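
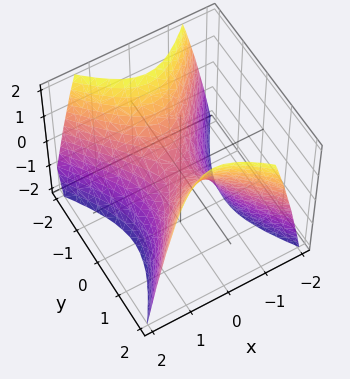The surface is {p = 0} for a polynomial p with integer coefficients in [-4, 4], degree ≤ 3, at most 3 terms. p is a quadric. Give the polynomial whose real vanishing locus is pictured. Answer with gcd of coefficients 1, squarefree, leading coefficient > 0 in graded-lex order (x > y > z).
3*x^2 - 2*y^2 + 2*z

Degree: a hyperbolic paraboloid; a quadric, so deg p = 2.
Symmetries: the x ↦ −x reflection is a symmetry, so x appears only in even powers; the y ↦ −y reflection is a symmetry, so y appears only in even powers.
Checking where it meets the axes: it meets the x-axis at x = 0 (among the integer gridlines); it meets the z-axis at z = 0 (among the integer gridlines).
Matching integer coefficients to the picture gives p.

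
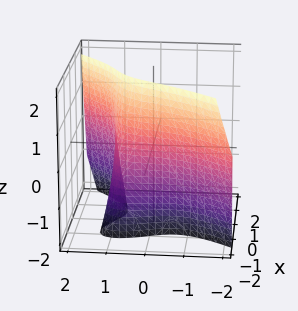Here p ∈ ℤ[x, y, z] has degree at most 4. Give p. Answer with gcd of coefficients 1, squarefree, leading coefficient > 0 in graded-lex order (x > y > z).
First, deg p = 3. The shape is more complex than any degree-2 surface.
Next, reading off the gridlines: it meets the x-axis at x = -1 (among the integer gridlines); it misses every integer gridline on the z-axis.
Finally, these observations pin down the coefficients. Check: (0, 1, 0) on the y-axis lies on the surface, and p(0, 1, 0) = 0. ✓

3*x^3 + 2*x*y*z - 2*y^3 - y + 3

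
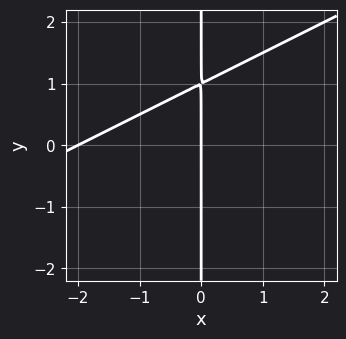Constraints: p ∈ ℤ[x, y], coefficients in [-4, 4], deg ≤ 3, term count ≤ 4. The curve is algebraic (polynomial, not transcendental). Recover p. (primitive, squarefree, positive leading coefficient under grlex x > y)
First, the degree is 2 — a generic line meets the curve in up to 2 points.
Next, from the axis intercepts and sections: among the integer gridlines, it crosses the x-axis at x ∈ {-2, 0}; the visible y-axis segment lies entirely on the curve.
Finally, these observations pin down the coefficients.

x^2 - 2*x*y + 2*x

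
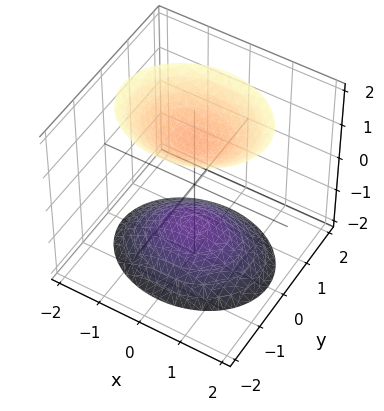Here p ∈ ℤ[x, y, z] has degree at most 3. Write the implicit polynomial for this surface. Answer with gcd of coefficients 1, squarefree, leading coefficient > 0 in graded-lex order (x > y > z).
2*x^2 + 3*y^2 - 2*z^2 + 3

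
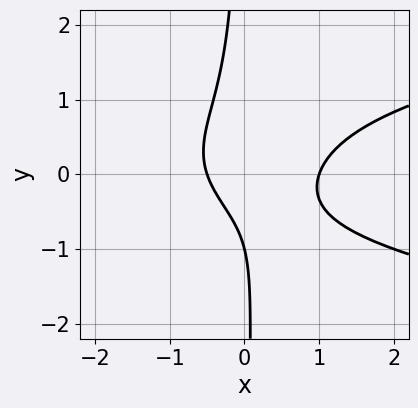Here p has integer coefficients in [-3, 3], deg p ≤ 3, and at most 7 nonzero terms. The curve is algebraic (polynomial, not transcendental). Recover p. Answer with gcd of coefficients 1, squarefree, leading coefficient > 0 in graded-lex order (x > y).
3*x*y^2 - 2*x^2 + x + y + 1

First, the degree is 3 — a generic line meets the curve in up to 3 points.
Then, reading off the gridlines: it meets the y-axis at y = -1 (among the integer gridlines); one x-axis crossing is at x = 1.
Finally, assembling these constraints gives the stated polynomial.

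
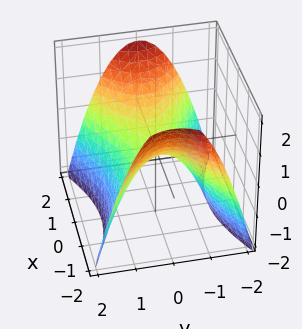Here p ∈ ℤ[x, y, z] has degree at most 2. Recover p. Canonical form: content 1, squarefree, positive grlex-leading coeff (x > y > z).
First, the degree is 2 — a hyperbolic paraboloid; a quadric.
Next, symmetries: the x ↦ −x reflection is a symmetry, so x appears only in even powers; the y ↦ −y reflection is a symmetry, so y appears only in even powers.
Then, checking where it meets the axes: it meets the x-axis at x = 0 (among the integer gridlines); it crosses the z-axis at the gridline z = 0.
Finally, solving for integer coefficients yields p as stated.

x^2 - 2*y^2 - 2*z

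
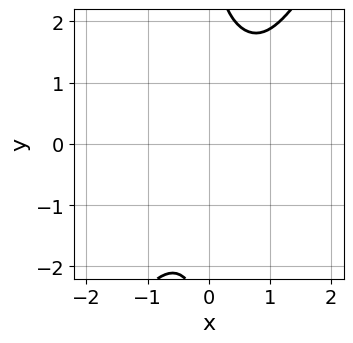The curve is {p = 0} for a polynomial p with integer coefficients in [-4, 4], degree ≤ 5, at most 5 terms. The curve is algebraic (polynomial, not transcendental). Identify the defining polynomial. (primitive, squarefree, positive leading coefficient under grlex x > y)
(a) Degree: no degree-3 curve has this shape, so deg p = 4.
(b) From the axis intercepts and sections: it misses every integer gridline on the y-axis; it misses every integer gridline on the x-axis.
(c) Together with the visible shape, these determine p as stated.

2*x^4 + x^2*y^2 - x*y^3 - x^2*y + 3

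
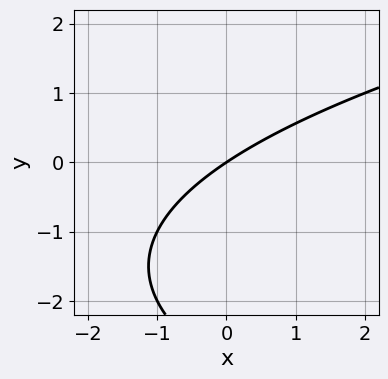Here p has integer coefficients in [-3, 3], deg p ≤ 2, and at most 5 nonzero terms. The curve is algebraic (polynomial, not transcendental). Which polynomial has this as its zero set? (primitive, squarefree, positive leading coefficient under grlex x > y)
deg p = 2.
Observable constraints: it crosses the x-axis at the gridline x = 0; it crosses the y-axis at the gridline y = 0.
Fitting integer coefficients to these (and the overall shape) gives p.

y^2 - 2*x + 3*y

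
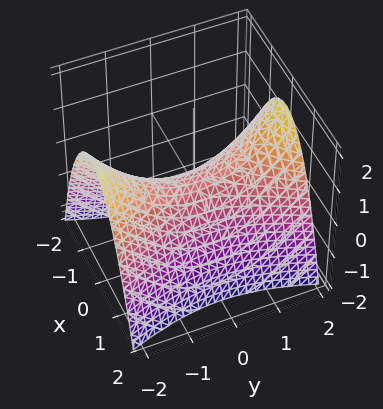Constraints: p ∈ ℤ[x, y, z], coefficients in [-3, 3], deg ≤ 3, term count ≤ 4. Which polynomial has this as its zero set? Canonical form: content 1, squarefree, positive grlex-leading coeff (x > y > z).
1. Degree: a hyperbolic paraboloid; a quadric, so deg p = 2.
2. Symmetries: the y ↦ −y reflection is a symmetry, so y appears only in even powers; it's symmetric under x → −x, forcing even powers of x.
3. Against the integer gridlines: it crosses the x-axis at the gridline x = 0; one y-axis crossing is at y = 0; it crosses the z-axis at the gridline z = 0.
4. Assembling these constraints gives the stated polynomial.

3*x^2 - y^2 + 3*z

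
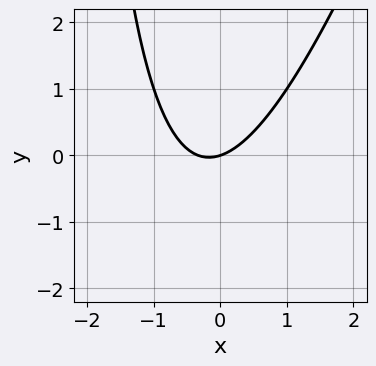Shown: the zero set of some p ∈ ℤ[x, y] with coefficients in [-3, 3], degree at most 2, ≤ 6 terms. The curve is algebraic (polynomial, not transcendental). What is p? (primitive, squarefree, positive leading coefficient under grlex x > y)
3*x^2 - x*y + x - 3*y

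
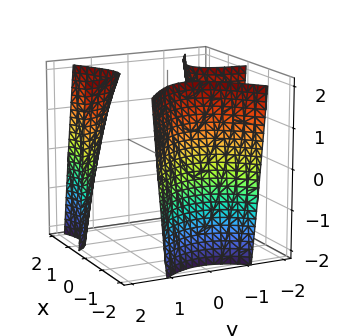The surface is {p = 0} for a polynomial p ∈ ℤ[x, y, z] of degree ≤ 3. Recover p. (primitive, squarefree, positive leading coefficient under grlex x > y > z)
x^3 - 2*x*y^2 - z + 3

(a) There are 3 components.
(b) Degree: no degree-2 surface has this shape, so deg p = 3.
(c) Against the integer gridlines: the surface avoids every integer y-axis point in the box; no z-intercept at any integer in the box.
(d) Fitting integer coefficients to these (and the overall shape) gives p.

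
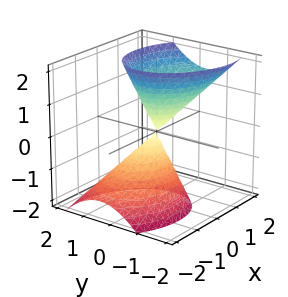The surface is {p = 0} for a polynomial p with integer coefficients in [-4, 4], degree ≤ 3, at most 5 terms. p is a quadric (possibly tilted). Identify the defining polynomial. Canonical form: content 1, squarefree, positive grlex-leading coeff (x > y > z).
2*x^2 + x*y - 2*x*z + 3*y^2 - z^2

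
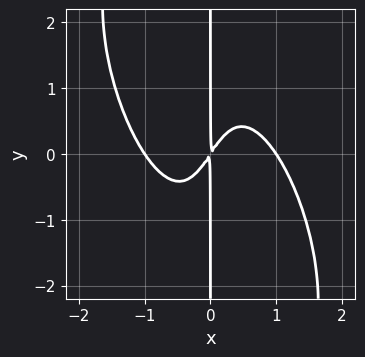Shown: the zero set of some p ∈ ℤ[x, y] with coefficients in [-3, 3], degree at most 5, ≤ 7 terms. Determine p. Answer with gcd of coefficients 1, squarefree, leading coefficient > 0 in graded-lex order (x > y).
1. deg p = 4.
2. From the axis intercepts and sections: the x-axis gridline crossings are at x ∈ {-1, 1}; the visible y-axis segment lies entirely on the curve.
3. Solving for integer coefficients yields p as stated.

3*x^4 + 2*x^3*y + x^2*y^2 - 3*x^2 + 2*x*y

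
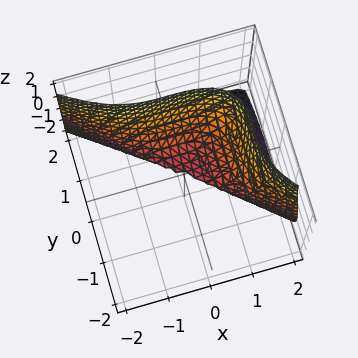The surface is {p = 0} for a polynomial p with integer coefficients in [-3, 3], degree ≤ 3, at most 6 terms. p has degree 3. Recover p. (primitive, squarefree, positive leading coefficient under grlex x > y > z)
1. The degree is 3 — the shape is more complex than any degree-2 surface.
2. From the axis intercepts and sections: it meets the y-axis at y = 0 (among the integer gridlines); one z-axis crossing is at z = 0.
3. The integer polynomial consistent with all of this is the stated p.

x^3 + 2*y^3 + z^3 - 3*z^2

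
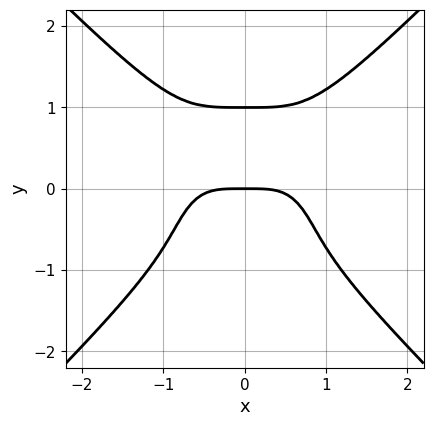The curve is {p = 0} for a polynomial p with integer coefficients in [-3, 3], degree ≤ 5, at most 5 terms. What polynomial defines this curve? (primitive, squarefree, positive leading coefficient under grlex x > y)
x^4 - y^4 + y

1. Degree: no degree-3 curve has this shape, so deg p = 4.
2. Symmetries: it's symmetric under x → −x, forcing even powers of x.
3. Against the integer gridlines: among the integer gridlines, it crosses the y-axis at y ∈ {0, 1}; one x-axis crossing is at x = 0.
4. Assembling these constraints gives the stated polynomial.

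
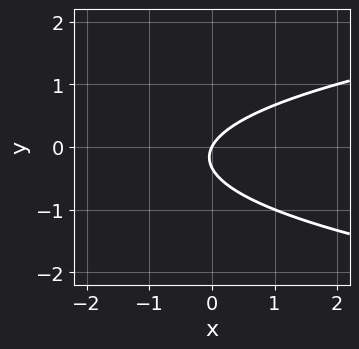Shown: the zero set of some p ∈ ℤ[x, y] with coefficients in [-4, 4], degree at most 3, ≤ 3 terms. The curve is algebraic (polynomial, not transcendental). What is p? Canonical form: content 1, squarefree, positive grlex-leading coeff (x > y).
The degree is 2 — the shape is more complex than any degree-1 curve.
Checking where it meets the axes: it meets the x-axis at x = 0 (among the integer gridlines); it crosses the y-axis at the gridline y = 0.
Assembling these constraints gives the stated polynomial.

3*y^2 - 2*x + y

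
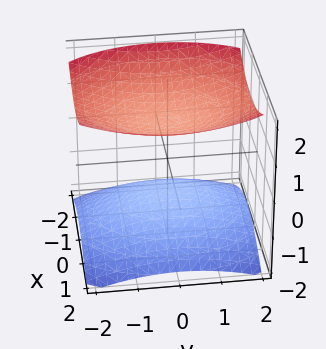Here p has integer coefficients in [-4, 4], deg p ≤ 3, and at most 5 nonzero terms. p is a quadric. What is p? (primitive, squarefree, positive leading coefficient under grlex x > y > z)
2*x^2 + y^2 - 3*z^2 + 3

First, the picture has 2 separate pieces.
Then, the degree is 2 — two separate bowl-shaped sheets opening away from each other; a quadric.
Then, symmetries: mirror symmetry y ↦ −y ⇒ only even powers of y; the x ↦ −x reflection is a symmetry, so x appears only in even powers; it's symmetric under z → −z, forcing even powers of z.
Next, from the visible intercepts: it misses every integer gridline on the x-axis; no y-intercept at any integer in the box; among the integer gridlines, it crosses the z-axis at z ∈ {-1, 1}.
Finally, the integer polynomial consistent with all of this is the stated p.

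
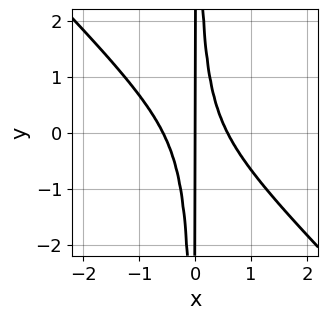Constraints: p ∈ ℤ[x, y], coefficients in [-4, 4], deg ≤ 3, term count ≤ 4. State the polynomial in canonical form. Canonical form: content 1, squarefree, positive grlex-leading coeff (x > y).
3*x^3 + 3*x^2*y - x

First, the degree is 3 — a generic line meets the curve in up to 3 points.
Next, reading off the gridlines: one x-axis crossing is at x = 0; every point of the y-axis in the box is on the curve.
Finally, solving for integer coefficients yields p as stated.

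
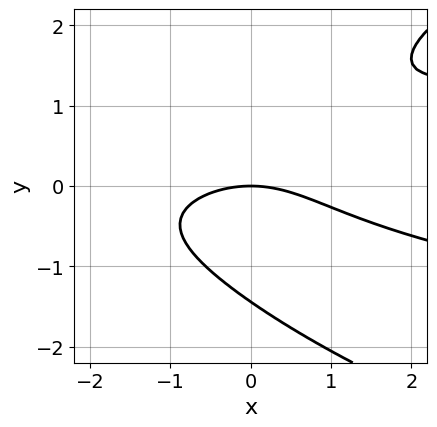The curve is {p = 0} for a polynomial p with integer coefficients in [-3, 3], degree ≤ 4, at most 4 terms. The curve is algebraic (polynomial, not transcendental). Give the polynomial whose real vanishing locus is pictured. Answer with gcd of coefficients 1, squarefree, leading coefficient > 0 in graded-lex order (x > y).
(a) deg p = 4.
(b) Against the integer gridlines: one x-axis crossing is at x = 0; one y-axis crossing is at y = 0.
(c) Together with the visible shape, these determine p as stated.

y^4 - 3*x*y^2 + x^2 + 3*y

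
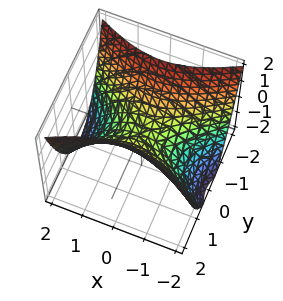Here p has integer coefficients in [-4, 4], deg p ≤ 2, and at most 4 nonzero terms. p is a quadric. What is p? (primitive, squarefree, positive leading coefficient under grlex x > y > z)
x^2 - 2*y^2 + 2*z

(a) Degree: a saddle surface; a quadric, so deg p = 2.
(b) Symmetries: mirror symmetry x ↦ −x ⇒ only even powers of x; the y ↦ −y reflection is a symmetry, so y appears only in even powers.
(c) Reading off the gridlines: one x-axis crossing is at x = 0; it crosses the z-axis at the gridline z = 0; one y-axis crossing is at y = 0.
(d) Solving for integer coefficients yields p as stated.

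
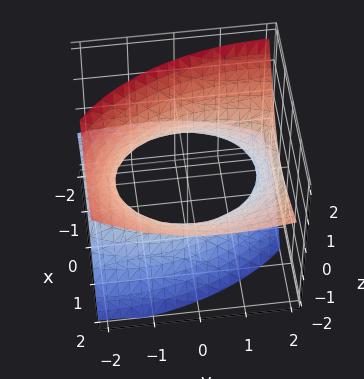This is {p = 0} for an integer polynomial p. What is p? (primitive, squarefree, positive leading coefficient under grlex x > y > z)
deg p = 2. The shape is more complex than any degree-1 surface.
Reading off the gridlines: it misses every integer gridline on the z-axis.
Solving for integer coefficients yields p as stated.

2*x^2 - 3*x*z + y^2 - 2*y*z - 3*z^2 - 3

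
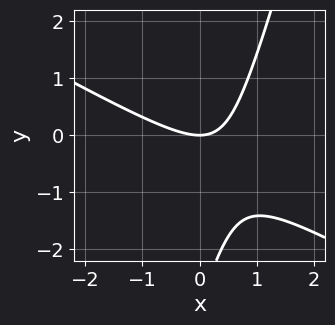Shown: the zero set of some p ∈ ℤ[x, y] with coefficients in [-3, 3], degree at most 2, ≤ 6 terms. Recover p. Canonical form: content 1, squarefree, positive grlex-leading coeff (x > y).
2*x^2 + 3*x*y - y^2 - 3*y

First, the degree is 2 — the shape is more complex than any degree-1 curve.
Next, from the axis intercepts and sections: one y-axis crossing is at y = 0; one x-axis crossing is at x = 0.
Finally, these observations pin down the coefficients.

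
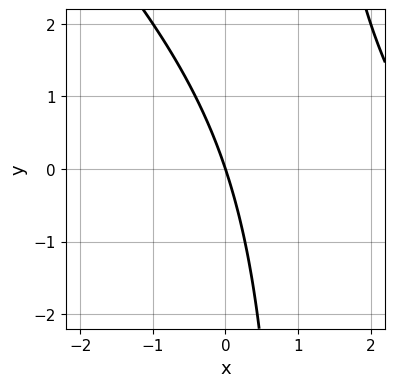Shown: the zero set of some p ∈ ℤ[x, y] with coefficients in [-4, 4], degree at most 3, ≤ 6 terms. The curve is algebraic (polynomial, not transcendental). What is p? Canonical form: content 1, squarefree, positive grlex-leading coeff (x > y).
x^2 + x*y - 3*x - y

Degree: no degree-1 curve has this shape, so deg p = 2.
From the axis intercepts and sections: one y-axis crossing is at y = 0; one x-axis crossing is at x = 0.
Matching integer coefficients to the picture gives p.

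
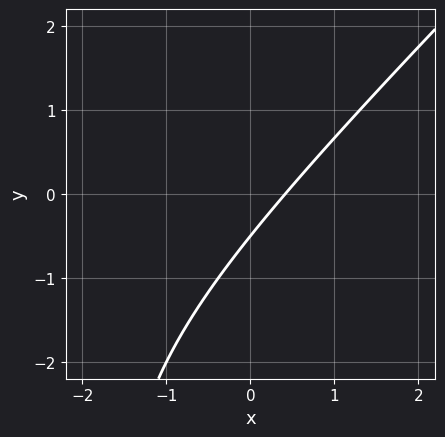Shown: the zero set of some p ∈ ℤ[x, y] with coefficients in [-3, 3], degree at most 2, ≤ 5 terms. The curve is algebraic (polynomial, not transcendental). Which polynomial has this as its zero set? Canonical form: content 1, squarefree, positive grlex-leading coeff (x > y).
The degree is 2 — no degree-1 curve has this shape.
Putting this together gives p.

x^2 - x*y + 2*x - 2*y - 1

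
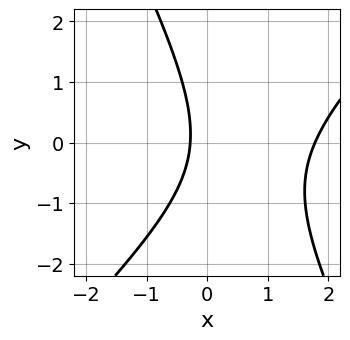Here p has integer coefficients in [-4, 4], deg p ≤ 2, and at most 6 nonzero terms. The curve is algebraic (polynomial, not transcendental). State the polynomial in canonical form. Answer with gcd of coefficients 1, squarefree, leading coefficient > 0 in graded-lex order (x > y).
2*x^2 - x*y - y^2 - 3*x - 1

First, degree: a generic line meets the curve in up to 2 points, so deg p = 2.
Then, from the axis intercepts and sections: it misses every integer gridline on the y-axis.
Finally, solving for integer coefficients yields p as stated.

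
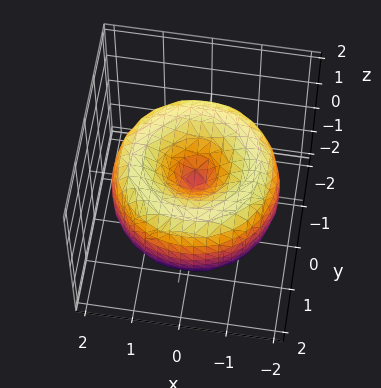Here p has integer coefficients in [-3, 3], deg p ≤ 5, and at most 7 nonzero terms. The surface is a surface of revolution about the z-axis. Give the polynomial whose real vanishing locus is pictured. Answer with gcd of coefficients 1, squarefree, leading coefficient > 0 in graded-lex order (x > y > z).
x^4 + 2*x^2*y^2 + y^4 - 3*x^2 - 3*y^2 + 2*z^2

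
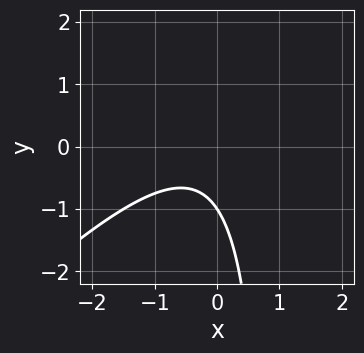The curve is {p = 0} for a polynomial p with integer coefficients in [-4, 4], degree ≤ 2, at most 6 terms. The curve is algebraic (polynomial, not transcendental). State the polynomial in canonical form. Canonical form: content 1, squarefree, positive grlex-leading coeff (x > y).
2*x^2 - 2*x*y + x + 2*y + 2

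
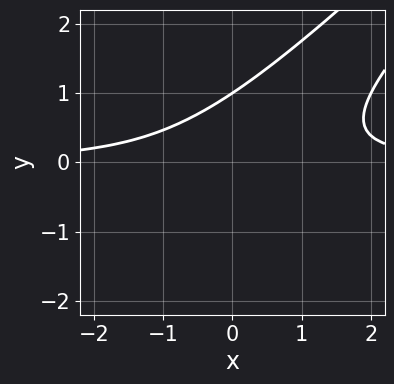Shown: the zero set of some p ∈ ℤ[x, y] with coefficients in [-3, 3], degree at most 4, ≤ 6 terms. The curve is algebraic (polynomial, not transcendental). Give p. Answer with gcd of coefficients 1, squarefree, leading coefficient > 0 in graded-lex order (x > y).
Degree: the shape is more complex than any degree-2 curve, so deg p = 3.
From the visible intercepts: it meets the y-axis at y = 1 (among the integer gridlines); no x-intercept at any integer in the box.
Putting this together gives p.

x^2*y - 2*x*y^2 + y^3 - 1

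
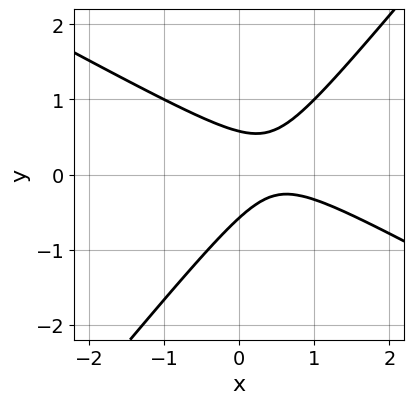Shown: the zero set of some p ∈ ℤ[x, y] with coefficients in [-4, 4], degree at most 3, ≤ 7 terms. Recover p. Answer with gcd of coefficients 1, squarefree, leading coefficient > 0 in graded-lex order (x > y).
1. Degree: no degree-1 curve has this shape, so deg p = 2.
2. From the visible intercepts: it misses every integer gridline on the x-axis.
3. Solving for integer coefficients yields p as stated.

2*x^2 + 2*x*y - 3*y^2 - 2*x + 1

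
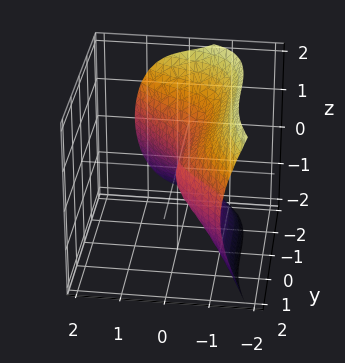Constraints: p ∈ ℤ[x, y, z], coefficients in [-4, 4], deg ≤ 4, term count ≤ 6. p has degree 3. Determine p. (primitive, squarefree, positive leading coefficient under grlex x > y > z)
(a) Degree: no degree-2 surface has this shape, so deg p = 3.
(b) Against the integer gridlines: one y-axis crossing is at y = 0; one x-axis crossing is at x = 0.
(c) Together with the visible shape, these determine p as stated.

3*x^3 + y^3 + 3*z^2 + 3*x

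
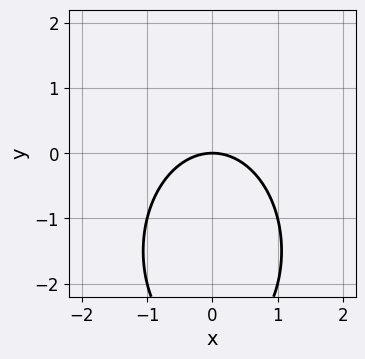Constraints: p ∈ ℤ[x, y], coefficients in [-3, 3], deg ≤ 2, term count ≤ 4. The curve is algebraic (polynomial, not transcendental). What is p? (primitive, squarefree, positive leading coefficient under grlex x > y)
The degree is 2 — no degree-1 curve has this shape.
Symmetries: it's symmetric under x → −x, forcing even powers of x.
Against the integer gridlines: one y-axis crossing is at y = 0; one x-axis crossing is at x = 0.
Matching integer coefficients to the picture gives p.

2*x^2 + y^2 + 3*y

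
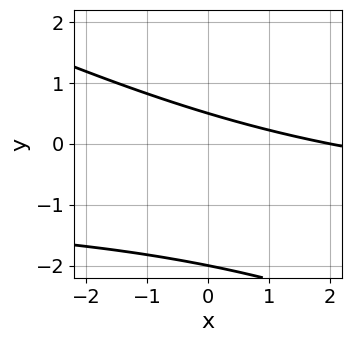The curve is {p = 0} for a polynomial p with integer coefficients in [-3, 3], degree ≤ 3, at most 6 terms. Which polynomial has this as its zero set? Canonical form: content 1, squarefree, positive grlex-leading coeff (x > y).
x*y + 2*y^2 + x + 3*y - 2

1. deg p = 2. No degree-1 curve has this shape.
2. From the axis intercepts and sections: one y-axis crossing is at y = -2; one x-axis crossing is at x = 2.
3. Putting this together gives p.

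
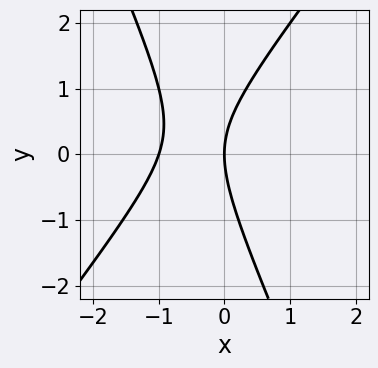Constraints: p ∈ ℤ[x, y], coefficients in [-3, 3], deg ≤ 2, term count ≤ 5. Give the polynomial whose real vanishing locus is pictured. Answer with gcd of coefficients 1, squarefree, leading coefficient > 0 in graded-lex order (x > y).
First, the degree is 2 — a generic line meets the curve in up to 2 points.
Then, from the visible intercepts: among the integer gridlines, it crosses the x-axis at x ∈ {-1, 0}; it meets the y-axis at y = 0 (among the integer gridlines).
Finally, matching integer coefficients to the picture gives p.

3*x^2 - x*y - y^2 + 3*x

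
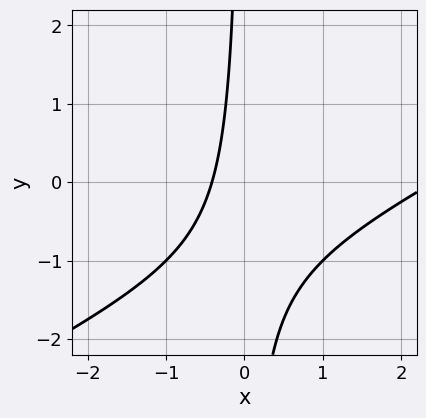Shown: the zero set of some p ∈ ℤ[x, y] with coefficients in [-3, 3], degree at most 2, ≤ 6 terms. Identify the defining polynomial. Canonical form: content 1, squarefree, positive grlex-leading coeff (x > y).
x^2 - 2*x*y - 2*x - 1

First, deg p = 2. A generic line meets the curve in up to 2 points.
Then, reading off the gridlines: the curve avoids every integer y-axis point in the box.
Finally, these observations pin down the coefficients.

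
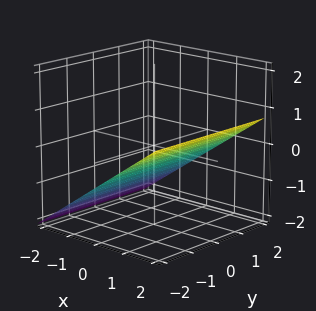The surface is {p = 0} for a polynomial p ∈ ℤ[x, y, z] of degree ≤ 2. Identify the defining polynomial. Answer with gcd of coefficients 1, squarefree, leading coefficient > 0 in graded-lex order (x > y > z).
(a) Degree: every cross-section is a straight line — this is a plane, so deg p = 1.
(b) Checking where it meets the axes: it meets the x-axis at x = 1 (among the integer gridlines); the surface avoids every integer y-axis point in the box.
(c) Fitting integer coefficients to these (and the overall shape) gives p.

2*x - 3*z - 2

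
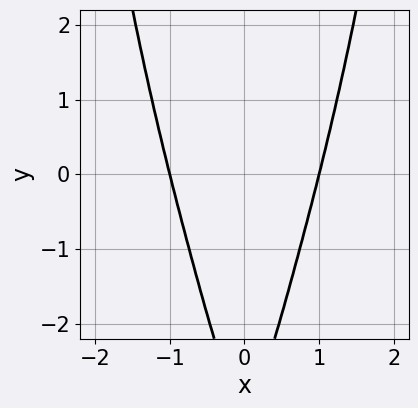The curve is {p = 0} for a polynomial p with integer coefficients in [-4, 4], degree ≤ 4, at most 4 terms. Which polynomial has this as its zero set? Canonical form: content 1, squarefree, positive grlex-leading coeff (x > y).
3*x^4 - 2*x^2*y - y - 3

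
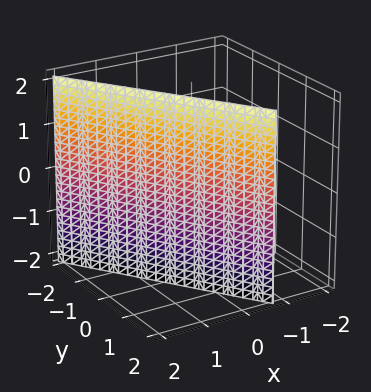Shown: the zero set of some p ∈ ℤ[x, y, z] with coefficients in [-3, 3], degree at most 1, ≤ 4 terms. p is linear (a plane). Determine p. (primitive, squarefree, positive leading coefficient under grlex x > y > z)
3*x + 2*y - 2

1. deg p = 1. The surface is flat (a plane).
2. Against the integer gridlines: the surface avoids every integer z-axis point in the box; one y-axis crossing is at y = 1.
3. Together with the visible shape, these determine p as stated.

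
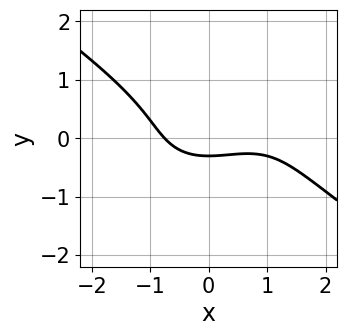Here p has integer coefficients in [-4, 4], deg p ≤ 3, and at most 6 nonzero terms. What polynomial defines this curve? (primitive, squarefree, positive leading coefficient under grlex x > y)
x^3 + 3*y^3 - x^2 + 3*y + 1

Degree: the shape is more complex than any degree-2 curve, so deg p = 3.
Putting this together gives p.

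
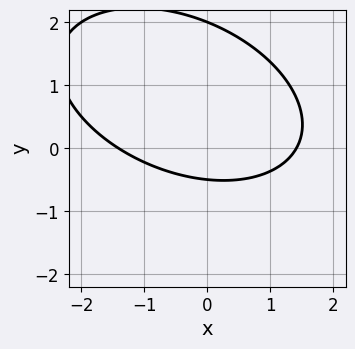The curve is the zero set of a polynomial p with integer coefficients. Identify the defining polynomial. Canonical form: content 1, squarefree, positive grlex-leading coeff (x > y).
x^2 + x*y + 2*y^2 - 3*y - 2

(a) Degree: no degree-1 curve has this shape, so deg p = 2.
(b) Against the integer gridlines: one y-axis crossing is at y = 2.
(c) Solving for integer coefficients yields p as stated.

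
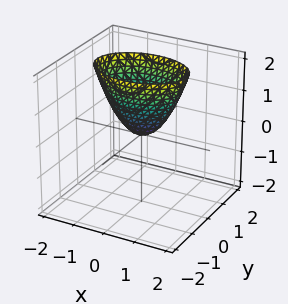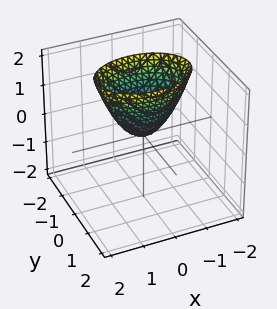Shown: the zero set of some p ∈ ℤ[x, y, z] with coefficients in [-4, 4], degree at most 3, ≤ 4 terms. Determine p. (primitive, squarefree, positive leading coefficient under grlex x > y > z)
x^2 + 2*y^2 - z

(a) The degree is 2 — a paraboloid; a quadric.
(b) Symmetries: the y ↦ −y reflection is a symmetry, so y appears only in even powers; the x ↦ −x reflection is a symmetry, so x appears only in even powers.
(c) From the visible intercepts: one x-axis crossing is at x = 0; it meets the z-axis at z = 0 (among the integer gridlines).
(d) Putting this together gives p.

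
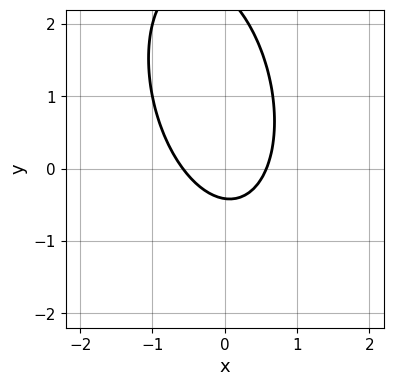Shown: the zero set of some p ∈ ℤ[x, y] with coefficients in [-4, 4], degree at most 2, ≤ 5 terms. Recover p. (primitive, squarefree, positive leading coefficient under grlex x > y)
1. Degree: the shape is more complex than any degree-1 curve, so deg p = 2.
2. Matching integer coefficients to the picture gives p.

3*x^2 + x*y + y^2 - 2*y - 1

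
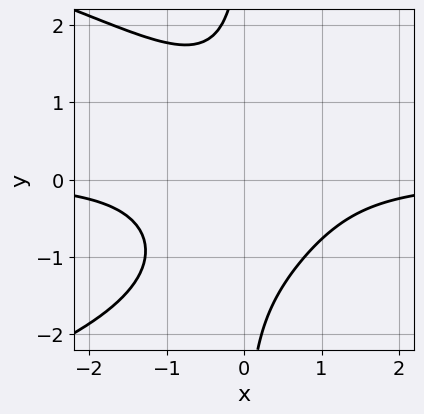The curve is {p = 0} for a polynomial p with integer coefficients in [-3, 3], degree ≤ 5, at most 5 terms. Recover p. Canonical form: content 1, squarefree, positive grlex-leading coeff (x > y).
x*y^3 + 2*x^2*y + 2

First, degree: no degree-3 curve has this shape, so deg p = 4.
Then, from the axis intercepts and sections: the curve avoids every integer y-axis point in the box; no x-intercept at any integer in the box.
Finally, fitting integer coefficients to these (and the overall shape) gives p.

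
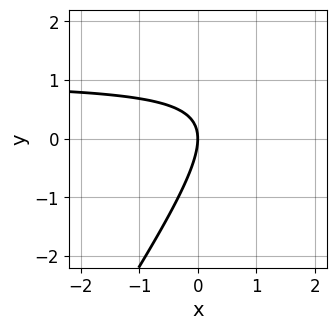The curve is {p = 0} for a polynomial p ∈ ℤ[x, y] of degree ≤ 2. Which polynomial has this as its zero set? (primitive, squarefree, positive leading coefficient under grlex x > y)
3*x*y - 2*y^2 - 3*x

(a) deg p = 2.
(b) Reading off the gridlines: one x-axis crossing is at x = 0; it meets the y-axis at y = 0 (among the integer gridlines).
(c) Fitting integer coefficients to these (and the overall shape) gives p.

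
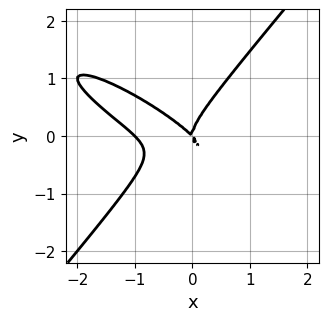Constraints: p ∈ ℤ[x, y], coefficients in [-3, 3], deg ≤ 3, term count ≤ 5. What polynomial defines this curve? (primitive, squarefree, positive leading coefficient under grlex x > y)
x^3 + 2*x^2*y - 2*y^3 + x^2 + x*y

The degree is 3 — a generic line meets the curve in up to 3 points.
From the visible intercepts: one y-axis crossing is at y = 0; the x-axis gridline crossings are at x ∈ {-1, 0}.
Together with the visible shape, these determine p as stated.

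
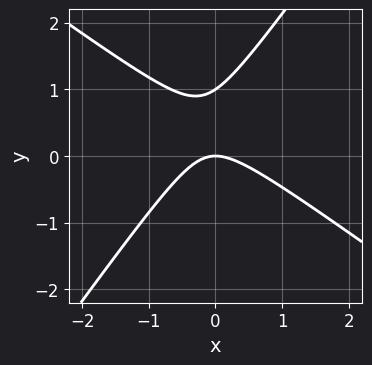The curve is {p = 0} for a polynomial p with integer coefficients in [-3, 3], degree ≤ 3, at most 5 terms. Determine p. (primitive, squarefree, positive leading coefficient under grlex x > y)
3*x^2 + 2*x*y - 3*y^2 + 3*y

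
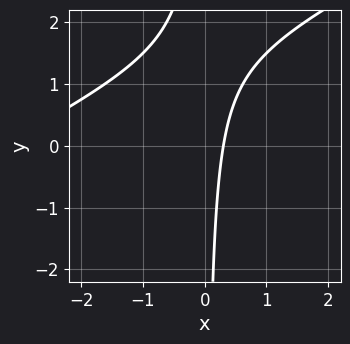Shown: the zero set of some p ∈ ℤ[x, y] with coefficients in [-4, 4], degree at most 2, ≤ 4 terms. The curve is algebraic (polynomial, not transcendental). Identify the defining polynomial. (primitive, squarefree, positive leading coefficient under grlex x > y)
x^2 - 2*x*y + 3*x - 1

1. deg p = 2. A generic line meets the curve in up to 2 points.
2. From the visible intercepts: it misses every integer gridline on the y-axis.
3. Matching integer coefficients to the picture gives p.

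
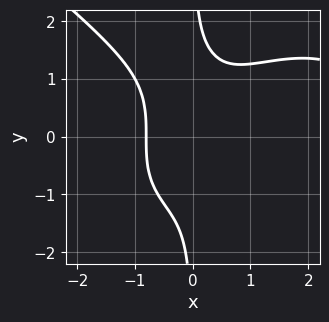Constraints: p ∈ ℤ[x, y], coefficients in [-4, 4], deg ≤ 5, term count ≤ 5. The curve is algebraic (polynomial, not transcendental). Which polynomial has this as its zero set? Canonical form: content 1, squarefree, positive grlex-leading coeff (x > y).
1. The degree is 4 — no degree-3 curve has this shape.
2. Checking where it meets the axes: it misses every integer gridline on the y-axis.
3. Assembling these constraints gives the stated polynomial.

x^4 + 2*x*y^3 - 3*x^3 - 2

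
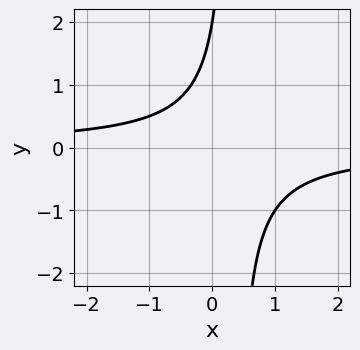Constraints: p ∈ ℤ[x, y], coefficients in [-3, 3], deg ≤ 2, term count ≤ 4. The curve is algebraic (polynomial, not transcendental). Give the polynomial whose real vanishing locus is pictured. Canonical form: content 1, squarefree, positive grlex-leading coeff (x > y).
3*x*y - y + 2

The degree is 2 — no degree-1 curve has this shape.
Against the integer gridlines: it misses every integer gridline on the x-axis; it crosses the y-axis at the gridline y = 2.
Solving for integer coefficients yields p as stated.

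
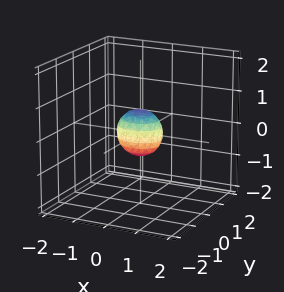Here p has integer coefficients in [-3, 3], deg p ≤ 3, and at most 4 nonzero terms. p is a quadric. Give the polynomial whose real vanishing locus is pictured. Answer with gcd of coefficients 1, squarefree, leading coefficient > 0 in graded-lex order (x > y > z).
2*x^2 + 3*y^2 + 2*z^2 - 1

1. Degree: bounded and convex; a quadric, so deg p = 2.
2. Symmetries: it's symmetric under y → −y, forcing even powers of y; it's symmetric under z → −z, forcing even powers of z; the x ↦ −x reflection is a symmetry, so x appears only in even powers.
3. Together with the visible shape, these determine p as stated.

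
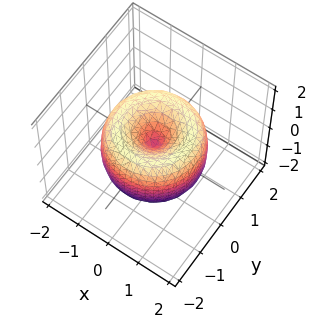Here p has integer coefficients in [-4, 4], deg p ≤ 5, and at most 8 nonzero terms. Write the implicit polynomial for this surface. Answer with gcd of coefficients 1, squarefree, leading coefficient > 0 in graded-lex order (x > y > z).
x^4 + 2*x^2*y^2 + y^4 - 2*x^2 - 2*y^2 + z^2

1. The degree is 4 — no degree-3 surface has this shape.
2. Symmetries: rotational symmetry about the z-axis ⇒ p depends on x, y only through x² + y².
3. Against the integer gridlines: a circular section at z = 1 has radius exactly 1; it meets the x-axis at x = 0 (among the integer gridlines).
4. Solving for integer coefficients yields p as stated.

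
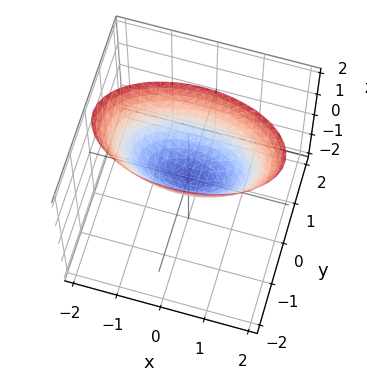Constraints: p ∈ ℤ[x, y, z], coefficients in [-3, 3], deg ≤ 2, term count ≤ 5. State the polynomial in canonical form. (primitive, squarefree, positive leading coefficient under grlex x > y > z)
x^2 + 3*y^2 - 2*z

1. Degree: a paraboloid; a quadric, so deg p = 2.
2. Symmetries: mirror symmetry x ↦ −x ⇒ only even powers of x; it's symmetric under y → −y, forcing even powers of y.
3. Reading off the gridlines: it meets the z-axis at z = 0 (among the integer gridlines); it meets the y-axis at y = 0 (among the integer gridlines); one x-axis crossing is at x = 0.
4. Assembling these constraints gives the stated polynomial.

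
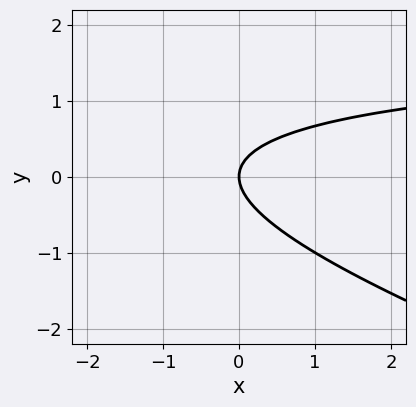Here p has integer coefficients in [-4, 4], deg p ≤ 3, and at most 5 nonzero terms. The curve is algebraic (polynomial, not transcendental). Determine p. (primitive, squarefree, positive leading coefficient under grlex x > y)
x*y + 3*y^2 - 2*x

First, deg p = 2. No degree-1 curve has this shape.
Then, checking where it meets the axes: it crosses the y-axis at the gridline y = 0; one x-axis crossing is at x = 0.
Finally, matching integer coefficients to the picture gives p.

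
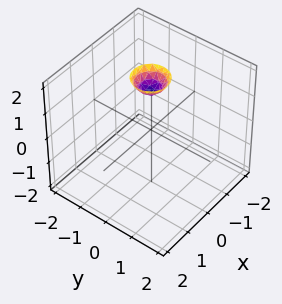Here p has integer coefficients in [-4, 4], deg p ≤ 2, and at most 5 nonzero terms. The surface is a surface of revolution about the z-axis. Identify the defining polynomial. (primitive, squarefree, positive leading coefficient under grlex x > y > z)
First, the degree is 2 — no degree-1 surface has this shape.
Then, by symmetry, the z-axis is an axis of rotation, so x and y enter only as x² + y².
Then, from the axis intercepts and sections: no x-intercept at any integer in the box; the surface avoids every integer y-axis point in the box; a circular section at z = 2 has radius between 0 and 1.
Finally, putting this together gives p.

3*x^2 + 3*y^2 - 2*z + 3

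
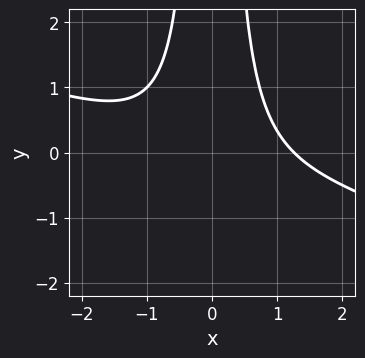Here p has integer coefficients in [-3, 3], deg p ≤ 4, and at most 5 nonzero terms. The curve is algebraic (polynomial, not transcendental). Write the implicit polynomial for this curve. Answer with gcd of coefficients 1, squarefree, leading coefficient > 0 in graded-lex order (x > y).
1. The degree is 3 — the shape is more complex than any degree-2 curve.
2. Checking where it meets the axes: no y-intercept at any integer in the box.
3. Matching integer coefficients to the picture gives p.

x^3 + 3*x^2*y - 2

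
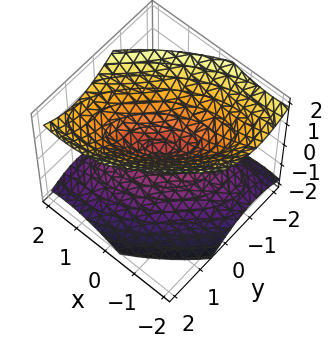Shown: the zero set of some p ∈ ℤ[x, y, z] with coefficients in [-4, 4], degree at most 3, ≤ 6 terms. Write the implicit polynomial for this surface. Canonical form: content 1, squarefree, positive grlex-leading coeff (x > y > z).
The degree is 2 — the shape is more complex than any degree-1 surface.
From the axis intercepts and sections: it meets the z-axis at z = 0 (among the integer gridlines); it meets the y-axis at y = 0 (among the integer gridlines); it meets the x-axis at x = 0 (among the integer gridlines).
Matching integer coefficients to the picture gives p.

2*x^2 - 3*x*y + 3*y^2 - 3*z^2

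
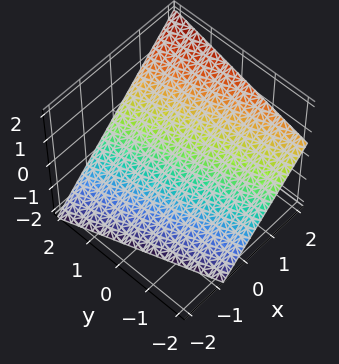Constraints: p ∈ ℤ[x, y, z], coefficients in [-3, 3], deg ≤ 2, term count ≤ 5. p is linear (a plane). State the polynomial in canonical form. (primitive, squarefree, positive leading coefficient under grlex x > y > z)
3*x + y - 3*z - 2

The degree is 1 — every cross-section is a straight line — this is a plane.
Checking where it meets the axes: it meets the y-axis at y = 2 (among the integer gridlines).
Matching integer coefficients to the picture gives p.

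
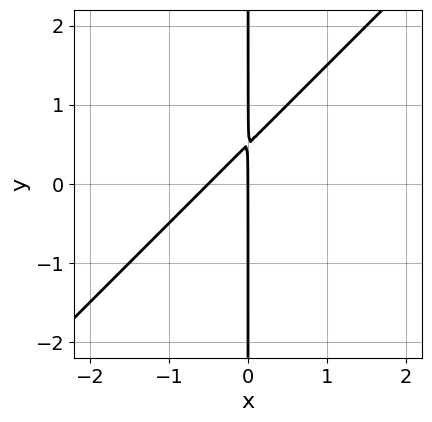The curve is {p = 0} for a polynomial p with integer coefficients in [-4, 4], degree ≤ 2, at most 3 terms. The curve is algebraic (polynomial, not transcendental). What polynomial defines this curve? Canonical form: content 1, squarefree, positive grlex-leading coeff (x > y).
2*x^2 - 2*x*y + x

1. deg p = 2. The shape is more complex than any degree-1 curve.
2. From the axis intercepts and sections: the visible y-axis segment lies entirely on the curve; one x-axis crossing is at x = 0.
3. Putting this together gives p.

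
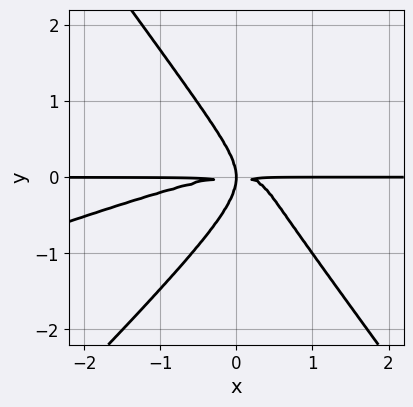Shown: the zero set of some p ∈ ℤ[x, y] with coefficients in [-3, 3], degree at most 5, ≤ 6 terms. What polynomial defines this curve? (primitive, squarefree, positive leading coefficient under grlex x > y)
1. deg p = 4.
2. Checking where it meets the axes: every point of the x-axis in the box is on the curve.
3. Assembling these constraints gives the stated polynomial.

x^3*y - 3*x^2*y^2 + 2*y^4 + 2*x*y^2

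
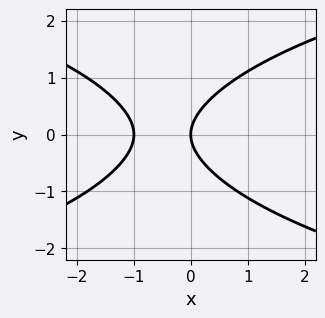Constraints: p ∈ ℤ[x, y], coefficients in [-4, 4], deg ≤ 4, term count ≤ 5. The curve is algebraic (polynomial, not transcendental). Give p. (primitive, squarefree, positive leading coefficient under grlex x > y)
(a) deg p = 4. No degree-3 curve has this shape.
(b) Symmetries: mirror symmetry y ↦ −y ⇒ only even powers of y.
(c) Reading off the gridlines: one y-axis crossing is at y = 0; among the integer gridlines, it crosses the x-axis at x ∈ {-1, 0}.
(d) The integer polynomial consistent with all of this is the stated p.

y^4 - 2*x^2 + 2*y^2 - 2*x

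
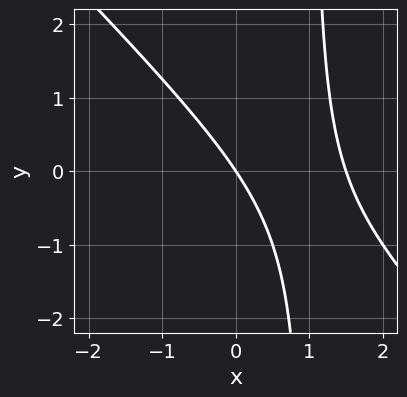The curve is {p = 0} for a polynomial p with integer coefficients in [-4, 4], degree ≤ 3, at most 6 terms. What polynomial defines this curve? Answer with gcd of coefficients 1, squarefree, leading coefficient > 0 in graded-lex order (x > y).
2*x^2 + 2*x*y - 3*x - 2*y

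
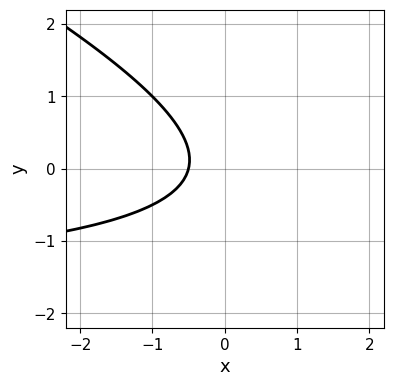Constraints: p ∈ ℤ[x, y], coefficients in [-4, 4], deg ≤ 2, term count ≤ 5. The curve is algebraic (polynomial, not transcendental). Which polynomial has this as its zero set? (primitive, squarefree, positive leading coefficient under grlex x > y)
1. deg p = 2. A generic line meets the curve in up to 2 points.
2. From the visible intercepts: the curve avoids every integer y-axis point in the box.
3. Assembling these constraints gives the stated polynomial.

x*y + 2*y^2 + 2*x + 1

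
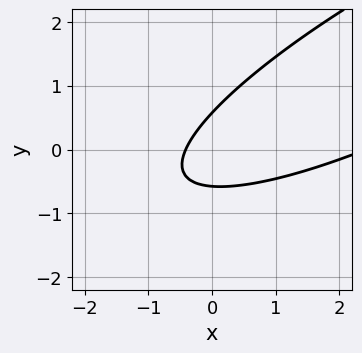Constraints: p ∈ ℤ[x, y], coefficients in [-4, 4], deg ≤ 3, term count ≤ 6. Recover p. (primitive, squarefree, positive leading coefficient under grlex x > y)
x^2 - 3*x*y + 3*y^2 - 2*x - 1

Degree: a generic line meets the curve in up to 2 points, so deg p = 2.
Matching integer coefficients to the picture gives p.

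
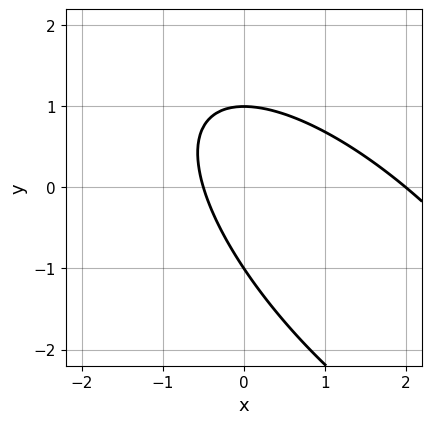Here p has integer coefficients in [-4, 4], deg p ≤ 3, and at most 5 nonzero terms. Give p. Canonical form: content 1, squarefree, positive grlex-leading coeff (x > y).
(a) The degree is 2 — the shape is more complex than any degree-1 curve.
(b) Reading off the gridlines: among the integer gridlines, it crosses the y-axis at y ∈ {-1, 1}; it crosses the x-axis at the gridline x = 2.
(c) Fitting integer coefficients to these (and the overall shape) gives p.

2*x^2 + 3*x*y + 2*y^2 - 3*x - 2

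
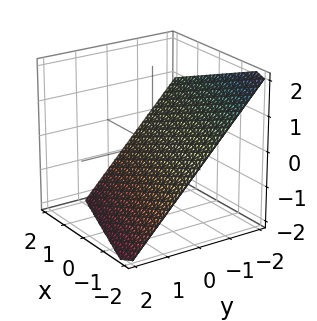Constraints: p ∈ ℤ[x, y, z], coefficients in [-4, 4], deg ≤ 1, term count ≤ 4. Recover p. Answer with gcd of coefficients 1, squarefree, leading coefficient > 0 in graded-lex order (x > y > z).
x + 3*y + 3*z + 2

First, degree: every cross-section is a straight line — this is a plane, so deg p = 1.
Then, against the integer gridlines: it crosses the x-axis at the gridline x = -2.
Finally, fitting integer coefficients to these (and the overall shape) gives p.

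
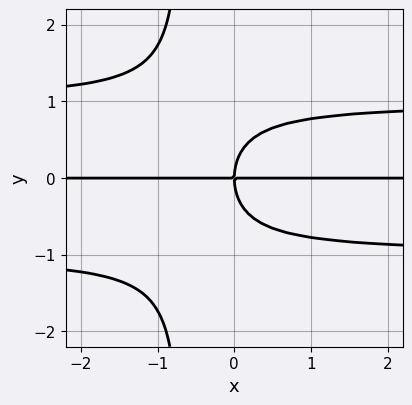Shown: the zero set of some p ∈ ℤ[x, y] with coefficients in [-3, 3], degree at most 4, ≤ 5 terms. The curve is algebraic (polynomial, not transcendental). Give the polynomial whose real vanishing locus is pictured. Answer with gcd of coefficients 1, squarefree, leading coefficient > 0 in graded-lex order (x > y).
deg p = 4. No degree-3 curve has this shape.
From the axis intercepts and sections: it crosses the y-axis at the gridline y = 0; the visible x-axis segment lies entirely on the curve.
Fitting integer coefficients to these (and the overall shape) gives p.

3*x*y^3 + 2*y^3 - 3*x*y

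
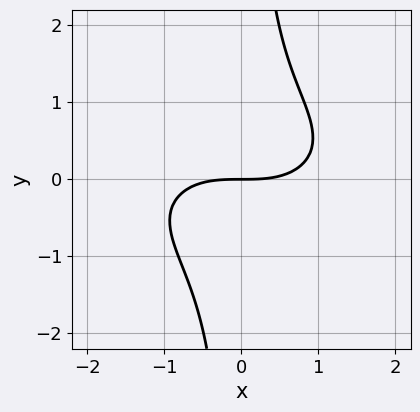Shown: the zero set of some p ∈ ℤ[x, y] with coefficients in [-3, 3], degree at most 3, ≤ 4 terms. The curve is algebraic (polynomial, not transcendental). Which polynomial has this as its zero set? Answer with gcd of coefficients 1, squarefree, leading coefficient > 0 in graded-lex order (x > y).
1. deg p = 3.
2. Reading off the gridlines: it meets the y-axis at y = 0 (among the integer gridlines); it meets the x-axis at x = 0 (among the integer gridlines).
3. The integer polynomial consistent with all of this is the stated p.

x^3 + 3*x*y^2 - 3*y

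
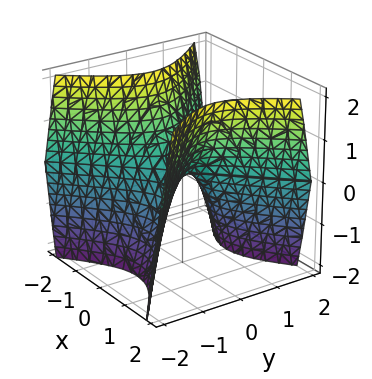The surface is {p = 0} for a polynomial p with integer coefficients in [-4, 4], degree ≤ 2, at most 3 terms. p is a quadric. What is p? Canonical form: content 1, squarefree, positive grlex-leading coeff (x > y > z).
The degree is 2 — a saddle surface; a quadric.
Symmetries: the y ↦ −y reflection is a symmetry, so y appears only in even powers; mirror symmetry x ↦ −x ⇒ only even powers of x.
Observable constraints: it crosses the z-axis at the gridline z = 0; it meets the x-axis at x = 0 (among the integer gridlines).
Assembling these constraints gives the stated polynomial.

3*x^2 - 3*y^2 - 2*z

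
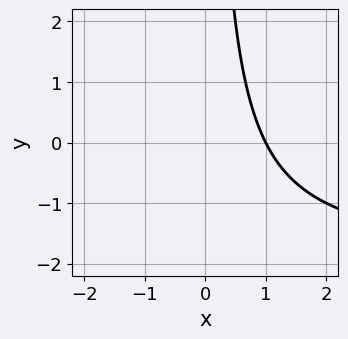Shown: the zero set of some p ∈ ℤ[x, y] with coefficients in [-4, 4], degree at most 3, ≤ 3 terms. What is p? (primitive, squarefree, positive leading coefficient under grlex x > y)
x*y + 2*x - 2

deg p = 2.
Against the integer gridlines: it crosses the x-axis at the gridline x = 1; it misses every integer gridline on the y-axis.
These observations pin down the coefficients.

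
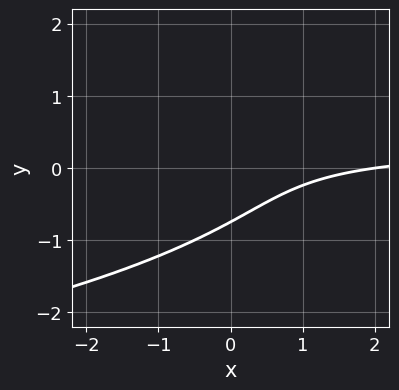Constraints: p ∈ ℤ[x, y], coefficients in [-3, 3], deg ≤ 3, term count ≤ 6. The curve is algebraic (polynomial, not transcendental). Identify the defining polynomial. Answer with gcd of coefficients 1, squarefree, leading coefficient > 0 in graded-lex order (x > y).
(a) Degree: the shape is more complex than any degree-2 curve, so deg p = 3.
(b) Against the integer gridlines: one x-axis crossing is at x = 2.
(c) These observations pin down the coefficients.

3*y^3 + 3*x*y - x + y + 2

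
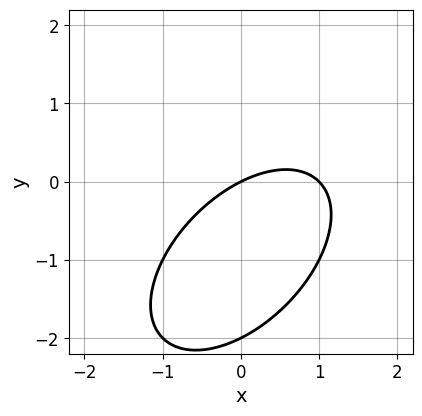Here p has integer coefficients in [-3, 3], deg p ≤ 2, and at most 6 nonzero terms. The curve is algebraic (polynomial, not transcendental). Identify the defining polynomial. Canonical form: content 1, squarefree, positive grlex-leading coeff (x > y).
The degree is 2 — no degree-1 curve has this shape.
From the visible intercepts: the y-axis gridline crossings are at y ∈ {-2, 0}; the x-axis gridline crossings are at x ∈ {0, 1}.
The integer polynomial consistent with all of this is the stated p.

x^2 - x*y + y^2 - x + 2*y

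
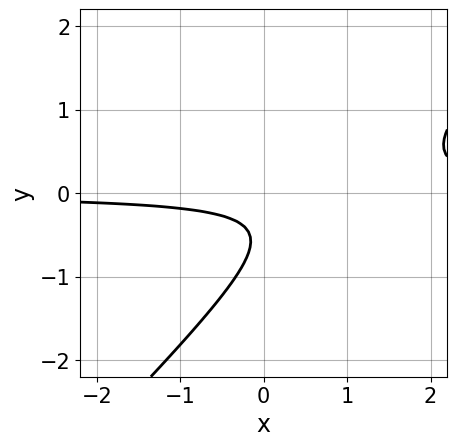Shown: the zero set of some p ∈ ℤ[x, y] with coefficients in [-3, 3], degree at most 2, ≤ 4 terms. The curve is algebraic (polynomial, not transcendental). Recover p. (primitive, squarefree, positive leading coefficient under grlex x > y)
(a) Degree: the shape is more complex than any degree-1 curve, so deg p = 2.
(b) Checking where it meets the axes: it misses every integer gridline on the y-axis; the curve avoids every integer x-axis point in the box.
(c) Assembling these constraints gives the stated polynomial.

3*x*y - 3*y^2 - 3*y - 1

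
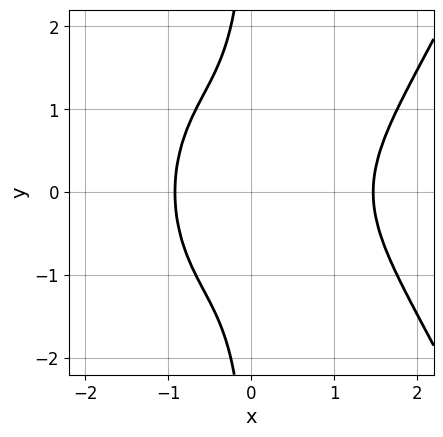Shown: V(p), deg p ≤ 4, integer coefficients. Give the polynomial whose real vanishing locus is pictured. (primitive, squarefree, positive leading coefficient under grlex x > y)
2*x^4 - 2*x^3 - 3*x*y^2 - 3

(a) deg p = 4. A generic line meets the curve in up to 4 points.
(b) Symmetries: it's symmetric under y → −y, forcing even powers of y.
(c) Observable constraints: no y-intercept at any integer in the box.
(d) Putting this together gives p.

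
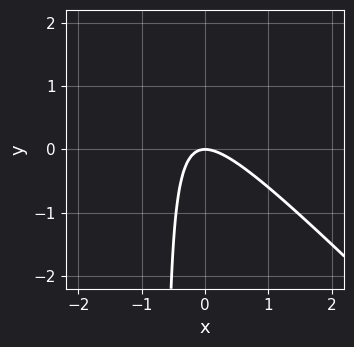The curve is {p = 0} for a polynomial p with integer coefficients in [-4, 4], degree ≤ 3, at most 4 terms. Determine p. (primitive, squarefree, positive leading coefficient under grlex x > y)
1. Degree: the shape is more complex than any degree-1 curve, so deg p = 2.
2. Observable constraints: it meets the x-axis at x = 0 (among the integer gridlines); it crosses the y-axis at the gridline y = 0.
3. These observations pin down the coefficients.

3*x^2 + 3*x*y + 2*y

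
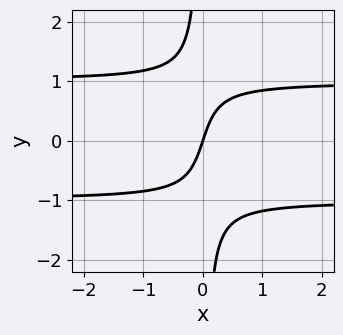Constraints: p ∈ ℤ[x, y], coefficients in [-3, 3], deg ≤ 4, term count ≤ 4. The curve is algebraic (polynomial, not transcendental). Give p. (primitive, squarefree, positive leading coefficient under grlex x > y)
First, degree: a generic line meets the curve in up to 3 points, so deg p = 3.
Next, observable constraints: one y-axis crossing is at y = 0; it crosses the x-axis at the gridline x = 0.
Finally, these observations pin down the coefficients.

3*x*y^2 - 3*x + y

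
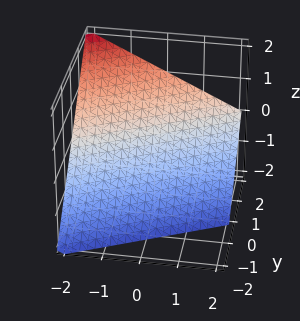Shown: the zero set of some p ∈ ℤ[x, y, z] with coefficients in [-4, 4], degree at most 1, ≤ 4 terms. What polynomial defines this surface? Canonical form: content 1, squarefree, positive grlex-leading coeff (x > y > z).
x - 2*y + 2*z + 2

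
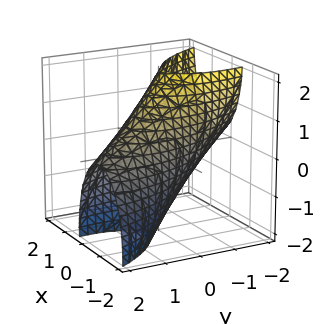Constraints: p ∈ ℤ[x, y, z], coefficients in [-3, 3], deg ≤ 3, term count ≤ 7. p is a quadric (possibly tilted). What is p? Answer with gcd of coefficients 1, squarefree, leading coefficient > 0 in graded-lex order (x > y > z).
3*x^2 + 2*x*y + y^2 + 2*y*z + z^2 - 3

(a) deg p = 2.
(b) Against the integer gridlines: the x-axis gridline crossings are at x ∈ {-1, 1}.
(c) Matching integer coefficients to the picture gives p.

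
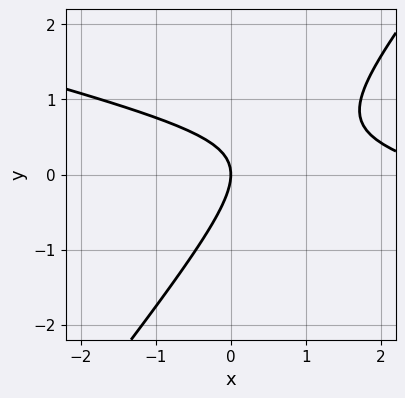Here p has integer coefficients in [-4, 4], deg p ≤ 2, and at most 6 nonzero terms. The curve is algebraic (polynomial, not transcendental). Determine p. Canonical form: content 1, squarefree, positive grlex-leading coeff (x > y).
x^2 + 3*x*y - 3*y^2 - 3*x

deg p = 2. The shape is more complex than any degree-1 curve.
From the axis intercepts and sections: it meets the y-axis at y = 0 (among the integer gridlines); it crosses the x-axis at the gridline x = 0.
Matching integer coefficients to the picture gives p.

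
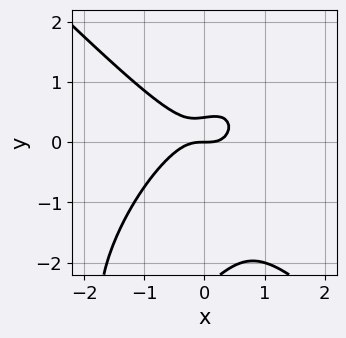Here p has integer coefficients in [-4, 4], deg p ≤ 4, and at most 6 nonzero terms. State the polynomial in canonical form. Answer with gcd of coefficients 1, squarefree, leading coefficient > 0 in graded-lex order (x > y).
2*x^3 - x*y^2 + y^3 + 2*y^2 - y

First, degree: no degree-2 curve has this shape, so deg p = 3.
Next, from the visible intercepts: one x-axis crossing is at x = 0; it crosses the y-axis at the gridline y = 0.
Finally, assembling these constraints gives the stated polynomial.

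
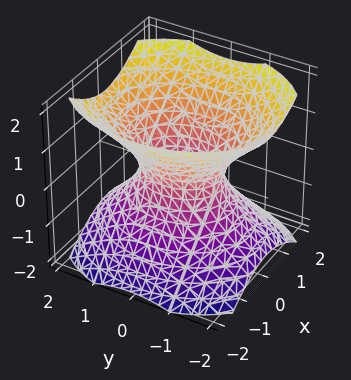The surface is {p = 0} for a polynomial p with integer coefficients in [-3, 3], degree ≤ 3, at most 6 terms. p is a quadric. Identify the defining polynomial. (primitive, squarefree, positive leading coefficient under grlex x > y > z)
3*x^2 + 2*y^2 - 3*z^2 - 2

1. deg p = 2.
2. Symmetries: the x ↦ −x reflection is a symmetry, so x appears only in even powers; mirror symmetry y ↦ −y ⇒ only even powers of y; mirror symmetry z ↦ −z ⇒ only even powers of z.
3. Against the integer gridlines: it misses every integer gridline on the z-axis; the y-axis gridline crossings are at y ∈ {-1, 1}.
4. Solving for integer coefficients yields p as stated.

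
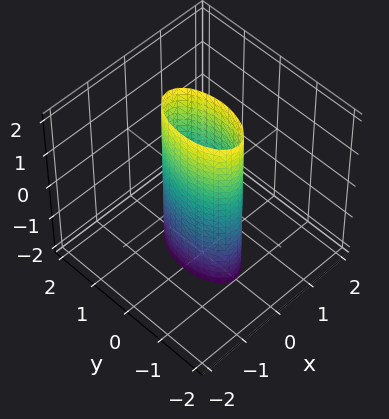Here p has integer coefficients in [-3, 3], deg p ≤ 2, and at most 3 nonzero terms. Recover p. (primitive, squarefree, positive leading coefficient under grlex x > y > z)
3*x^2 + y^2 - 1

First, the degree is 2 — constant cross-section along one axis; a quadric.
Next, symmetries: it's symmetric under x → −x, forcing even powers of x; the z ↦ −z reflection is a symmetry, so z appears only in even powers; the y ↦ −y reflection is a symmetry, so y appears only in even powers.
Next, from the axis intercepts and sections: it misses every integer gridline on the z-axis; among the integer gridlines, it crosses the y-axis at y ∈ {-1, 1}.
Finally, matching integer coefficients to the picture gives p.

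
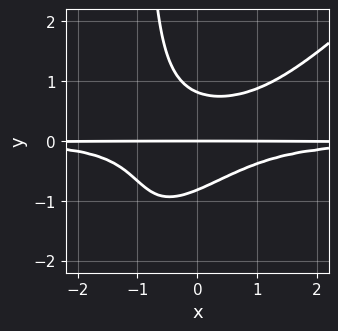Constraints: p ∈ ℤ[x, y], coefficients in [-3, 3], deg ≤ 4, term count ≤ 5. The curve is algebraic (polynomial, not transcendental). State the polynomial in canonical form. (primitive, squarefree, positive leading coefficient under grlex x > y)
The degree is 4 — a generic line meets the curve in up to 4 points.
Reading off the gridlines: the visible x-axis segment lies entirely on the curve; it meets the y-axis at y = 0 (among the integer gridlines).
The integer polynomial consistent with all of this is the stated p.

3*x^2*y^2 - 3*x*y^3 - 3*y^3 + 2*y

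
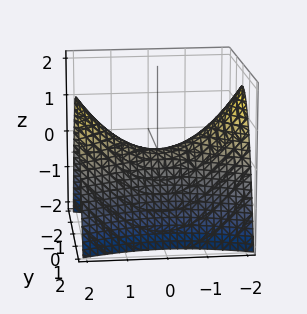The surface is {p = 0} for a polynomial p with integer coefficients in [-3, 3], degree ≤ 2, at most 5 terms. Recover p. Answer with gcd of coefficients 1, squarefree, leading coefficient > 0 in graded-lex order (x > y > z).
x^2 - 3*y^2 - 3*z

(a) Degree: a hyperbolic paraboloid; a quadric, so deg p = 2.
(b) Symmetries: it's symmetric under x → −x, forcing even powers of x; it's symmetric under y → −y, forcing even powers of y.
(c) Reading off the gridlines: it meets the x-axis at x = 0 (among the integer gridlines); it crosses the z-axis at the gridline z = 0; one y-axis crossing is at y = 0.
(d) Assembling these constraints gives the stated polynomial.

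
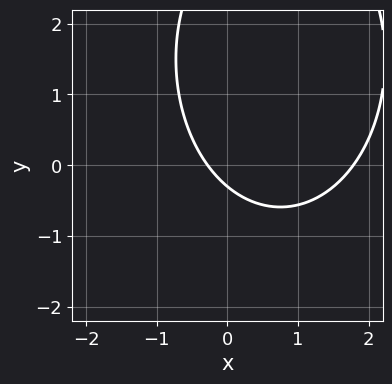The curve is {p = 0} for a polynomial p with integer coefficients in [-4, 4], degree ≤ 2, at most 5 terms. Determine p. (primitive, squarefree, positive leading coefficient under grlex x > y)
2*x^2 + y^2 - 3*x - 3*y - 1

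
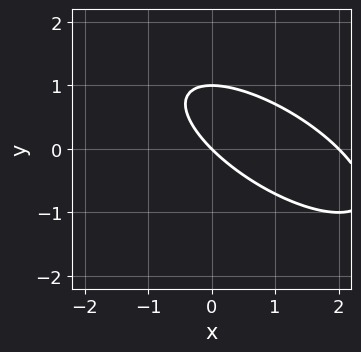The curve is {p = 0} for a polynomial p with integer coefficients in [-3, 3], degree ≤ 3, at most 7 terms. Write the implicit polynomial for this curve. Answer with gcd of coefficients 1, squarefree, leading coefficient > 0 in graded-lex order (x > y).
x^2 + 2*x*y + 2*y^2 - 2*x - 2*y

(a) The degree is 2 — the shape is more complex than any degree-1 curve.
(b) From the visible intercepts: the x-axis gridline crossings are at x ∈ {0, 2}; the y-axis gridline crossings are at y ∈ {0, 1}.
(c) Fitting integer coefficients to these (and the overall shape) gives p.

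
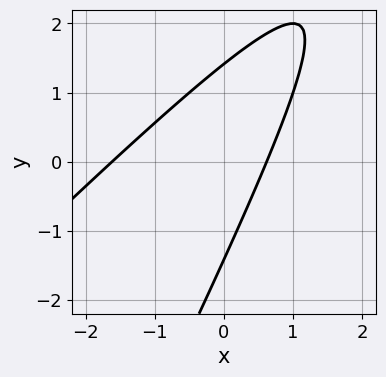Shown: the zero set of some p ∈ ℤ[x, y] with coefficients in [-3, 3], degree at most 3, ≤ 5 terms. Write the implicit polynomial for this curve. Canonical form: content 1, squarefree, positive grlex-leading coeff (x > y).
2*x^2 - 3*x*y + y^2 + 2*x - 2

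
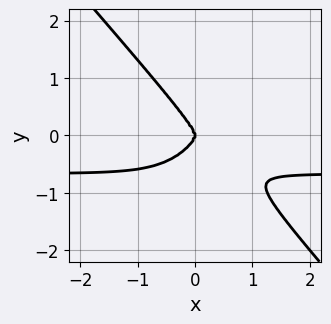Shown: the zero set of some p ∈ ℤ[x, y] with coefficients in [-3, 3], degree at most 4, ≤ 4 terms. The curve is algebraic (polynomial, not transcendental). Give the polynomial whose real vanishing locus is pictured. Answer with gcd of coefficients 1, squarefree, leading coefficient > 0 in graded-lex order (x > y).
First, degree: a generic line meets the curve in up to 4 points, so deg p = 4.
Then, reading off the gridlines: one y-axis crossing is at y = 0; one x-axis crossing is at x = 0.
Finally, solving for integer coefficients yields p as stated.

3*x^3*y + 2*y^4 + 2*x^3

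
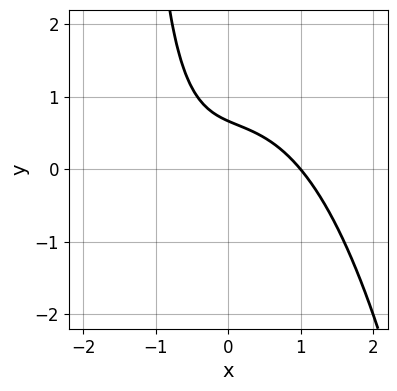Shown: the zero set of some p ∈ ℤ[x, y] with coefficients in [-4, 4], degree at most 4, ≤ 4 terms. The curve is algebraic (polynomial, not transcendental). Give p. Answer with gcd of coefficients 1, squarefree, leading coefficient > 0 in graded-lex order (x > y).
Degree: a generic line meets the curve in up to 3 points, so deg p = 3.
From the visible intercepts: one x-axis crossing is at x = 1.
Solving for integer coefficients yields p as stated.

2*x^3 + 2*x*y + 3*y - 2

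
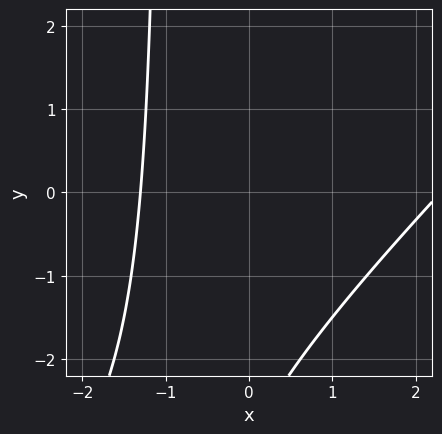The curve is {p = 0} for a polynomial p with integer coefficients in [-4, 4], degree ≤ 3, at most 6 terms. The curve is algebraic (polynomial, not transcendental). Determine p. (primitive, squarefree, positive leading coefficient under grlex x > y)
(a) The degree is 2 — a generic line meets the curve in up to 2 points.
(b) From the axis intercepts and sections: it misses every integer gridline on the y-axis.
(c) Together with the visible shape, these determine p as stated.

x^2 - x*y - x - y - 3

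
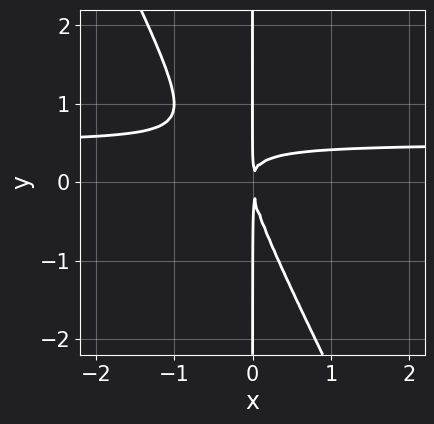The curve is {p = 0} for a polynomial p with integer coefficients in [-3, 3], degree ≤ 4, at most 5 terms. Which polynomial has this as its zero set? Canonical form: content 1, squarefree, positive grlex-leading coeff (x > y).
2*x^2*y + x*y^2 - x^2

The degree is 3 — a generic line meets the curve in up to 3 points.
From the visible intercepts: the visible y-axis segment lies entirely on the curve.
Together with the visible shape, these determine p as stated.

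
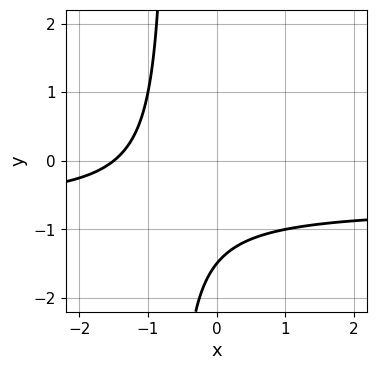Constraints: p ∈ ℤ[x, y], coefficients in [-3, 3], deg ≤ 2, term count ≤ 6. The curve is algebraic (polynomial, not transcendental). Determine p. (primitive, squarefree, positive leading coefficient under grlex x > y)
3*x*y + 2*x + 2*y + 3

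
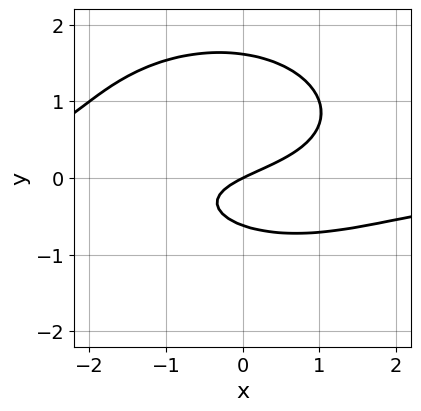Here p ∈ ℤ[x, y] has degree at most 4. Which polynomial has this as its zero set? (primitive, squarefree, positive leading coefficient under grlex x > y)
(a) Degree: no degree-2 curve has this shape, so deg p = 3.
(b) From the axis intercepts and sections: it crosses the y-axis at the gridline y = 0; it meets the x-axis at x = 0 (among the integer gridlines).
(c) These observations pin down the coefficients.

x^2*y + 2*y^3 - 2*y^2 + x - 2*y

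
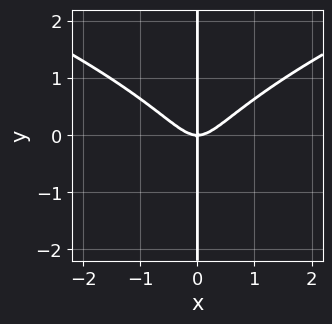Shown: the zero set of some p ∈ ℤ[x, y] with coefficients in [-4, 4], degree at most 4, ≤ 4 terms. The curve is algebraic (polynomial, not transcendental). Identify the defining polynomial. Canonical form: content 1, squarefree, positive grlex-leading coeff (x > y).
First, deg p = 4. A generic line meets the curve in up to 4 points.
Next, against the integer gridlines: every point of the y-axis in the box is on the curve; one x-axis crossing is at x = 0.
Finally, the integer polynomial consistent with all of this is the stated p.

2*x*y^3 - 3*x^3 + 3*x*y^2 + 2*x*y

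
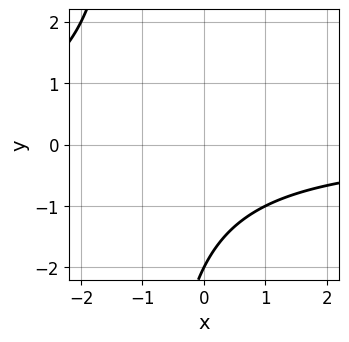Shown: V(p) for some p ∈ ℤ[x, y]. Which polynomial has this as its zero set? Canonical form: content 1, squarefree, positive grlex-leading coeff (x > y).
1. The degree is 2 — no degree-1 curve has this shape.
2. From the visible intercepts: it meets the y-axis at y = -2 (among the integer gridlines); no x-intercept at any integer in the box.
3. The integer polynomial consistent with all of this is the stated p.

x*y + y + 2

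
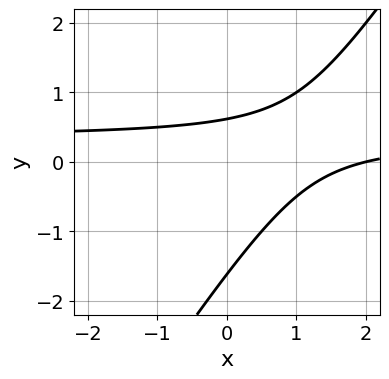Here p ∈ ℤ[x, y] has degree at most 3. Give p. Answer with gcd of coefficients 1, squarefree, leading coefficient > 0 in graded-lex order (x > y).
3*x*y - 2*y^2 - x - 2*y + 2

(a) deg p = 2. A generic line meets the curve in up to 2 points.
(b) Observable constraints: it meets the x-axis at x = 2 (among the integer gridlines).
(c) The integer polynomial consistent with all of this is the stated p.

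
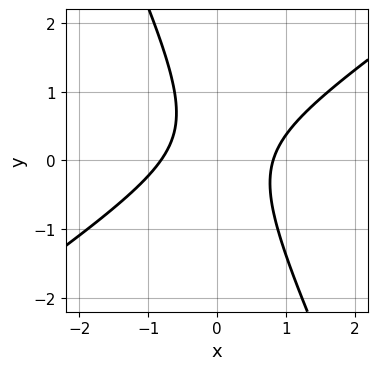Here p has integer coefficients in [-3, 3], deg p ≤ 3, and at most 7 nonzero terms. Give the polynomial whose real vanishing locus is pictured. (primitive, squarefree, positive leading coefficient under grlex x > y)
3*x^2 - 3*x*y - 2*y^2 + y - 2

First, the degree is 2 — no degree-1 curve has this shape.
Next, from the visible intercepts: it misses every integer gridline on the y-axis.
Finally, solving for integer coefficients yields p as stated.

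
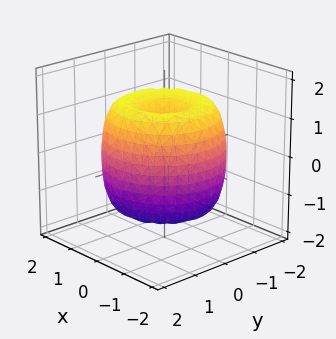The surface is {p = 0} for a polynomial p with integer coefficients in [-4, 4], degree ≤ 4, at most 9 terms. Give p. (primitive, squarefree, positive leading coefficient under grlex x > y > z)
x^4 + 2*x^2*y^2 + y^4 - 2*x^2 - 2*y^2 + z^2 - 1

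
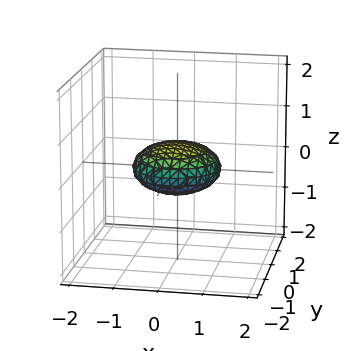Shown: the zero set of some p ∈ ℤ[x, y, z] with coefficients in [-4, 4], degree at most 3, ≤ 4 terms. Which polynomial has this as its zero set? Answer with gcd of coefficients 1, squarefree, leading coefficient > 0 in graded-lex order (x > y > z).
x^2 + y^2 + 3*z^2 - 1

First, degree: a closed, bounded, convex surface; a quadric, so deg p = 2.
Then, symmetries: the z-axis is an axis of rotation, so x and y enter only as x² + y²; mirror symmetry z ↦ −z ⇒ only even powers of z.
Next, against the integer gridlines: the x-axis gridline crossings are at x ∈ {-1, 1}; a circular section at z = 0 has radius exactly 1; among the integer gridlines, it crosses the y-axis at y ∈ {-1, 1}.
Finally, the integer polynomial consistent with all of this is the stated p.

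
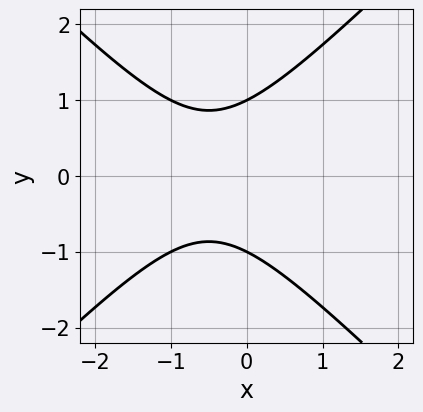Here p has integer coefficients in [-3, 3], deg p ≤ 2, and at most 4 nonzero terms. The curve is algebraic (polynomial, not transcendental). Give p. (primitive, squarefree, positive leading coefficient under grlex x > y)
x^2 - y^2 + x + 1

(a) Degree: no degree-1 curve has this shape, so deg p = 2.
(b) Symmetries: mirror symmetry y ↦ −y ⇒ only even powers of y.
(c) From the visible intercepts: no x-intercept at any integer in the box; among the integer gridlines, it crosses the y-axis at y ∈ {-1, 1}.
(d) Matching integer coefficients to the picture gives p.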